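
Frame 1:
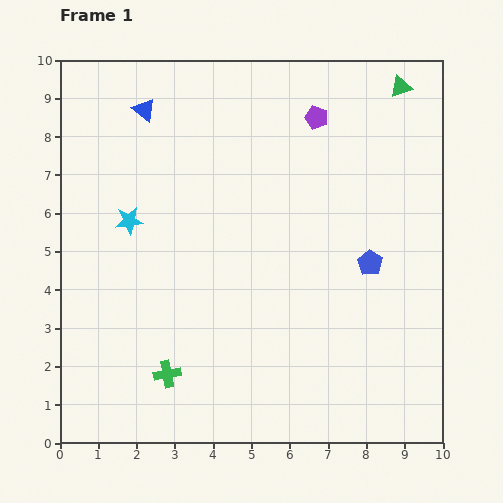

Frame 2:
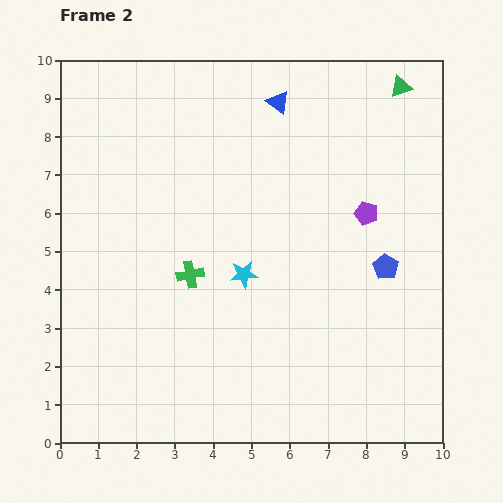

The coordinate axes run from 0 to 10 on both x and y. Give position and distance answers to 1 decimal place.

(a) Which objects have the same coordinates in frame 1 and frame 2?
the green triangle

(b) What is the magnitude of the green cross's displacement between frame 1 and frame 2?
2.7

The green cross moved from (2.8, 1.8) to (3.4, 4.4), a distance of √(0.6² + 2.6²) ≈ 2.7.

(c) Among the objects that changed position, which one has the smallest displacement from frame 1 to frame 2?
the blue pentagon

(moved 0.4)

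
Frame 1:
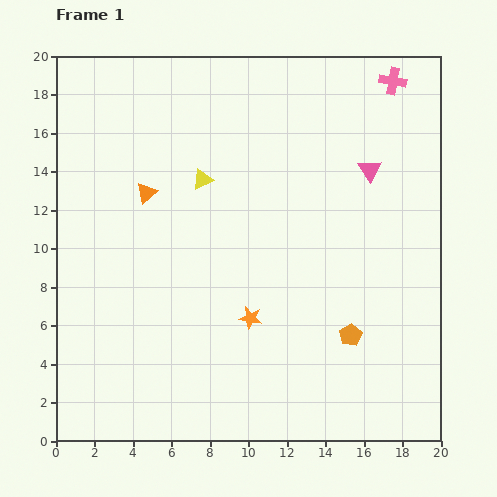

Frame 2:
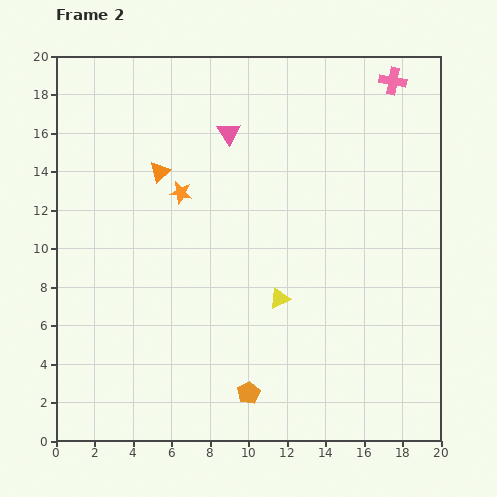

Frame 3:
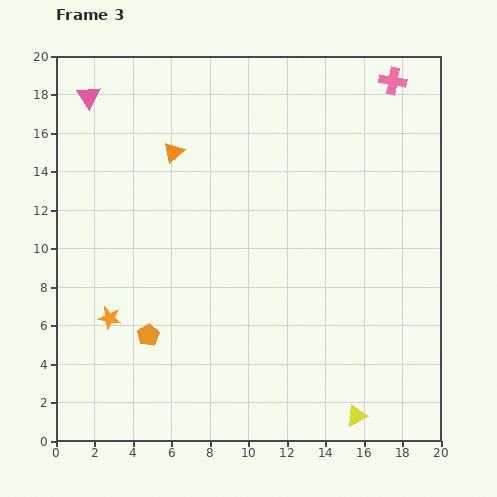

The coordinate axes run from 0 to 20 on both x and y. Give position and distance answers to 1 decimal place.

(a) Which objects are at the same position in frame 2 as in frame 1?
the pink cross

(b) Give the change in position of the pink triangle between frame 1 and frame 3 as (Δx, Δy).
(-14.6, 3.8)

The pink triangle was at (16.3, 14.1) in frame 1 and (1.7, 17.9) in frame 3.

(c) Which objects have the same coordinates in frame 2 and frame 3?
the pink cross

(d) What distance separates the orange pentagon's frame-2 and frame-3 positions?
6.0

The orange pentagon moved from (10.0, 2.5) to (4.8, 5.5), a distance of √(5.2² + 3.0²) ≈ 6.0.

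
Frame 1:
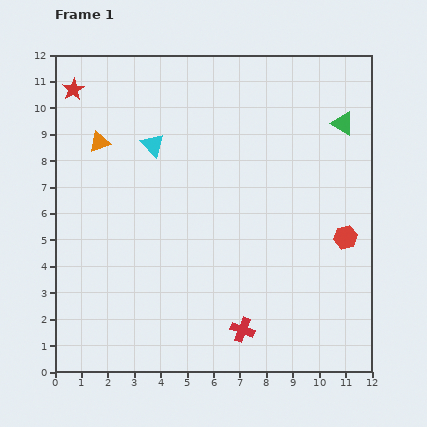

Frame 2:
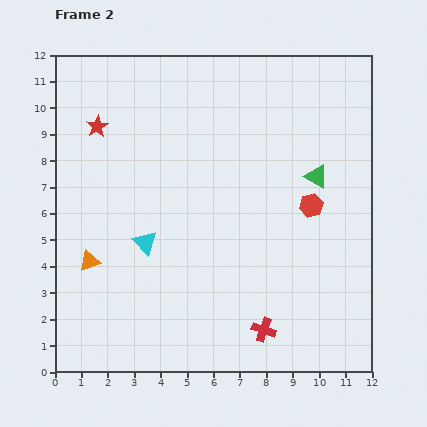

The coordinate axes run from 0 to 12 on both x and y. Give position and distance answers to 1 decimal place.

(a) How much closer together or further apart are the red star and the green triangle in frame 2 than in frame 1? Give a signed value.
-1.8

Distance in frame 1: 10.3. Distance in frame 2: 8.5.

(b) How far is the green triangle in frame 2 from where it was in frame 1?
2.2

The green triangle moved from (10.9, 9.4) to (9.9, 7.4), a distance of √(1.0² + 2.0²) ≈ 2.2.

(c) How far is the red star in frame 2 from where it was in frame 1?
1.7

The red star moved from (0.7, 10.7) to (1.6, 9.3), a distance of √(0.9² + 1.4²) ≈ 1.7.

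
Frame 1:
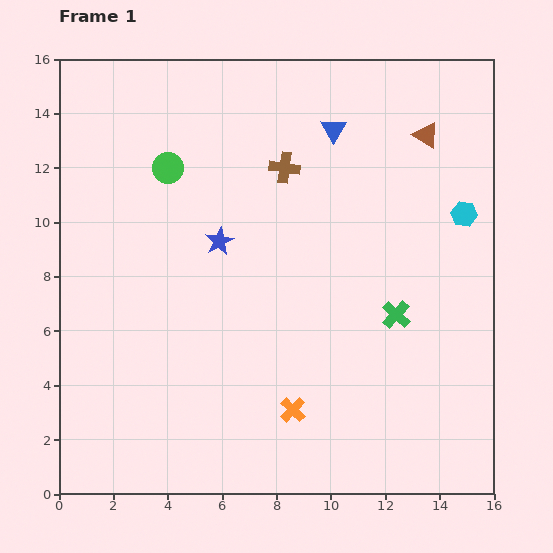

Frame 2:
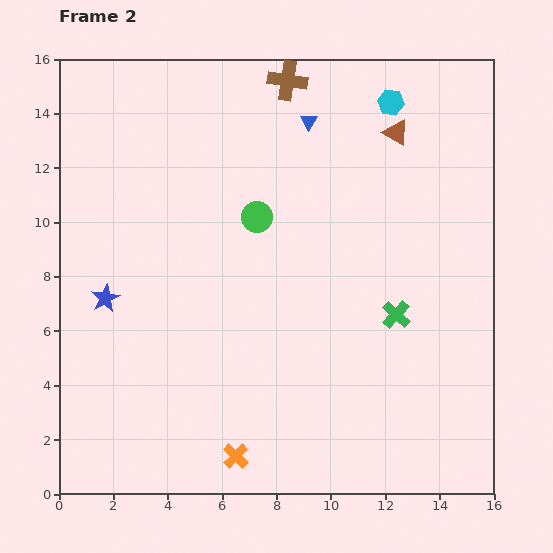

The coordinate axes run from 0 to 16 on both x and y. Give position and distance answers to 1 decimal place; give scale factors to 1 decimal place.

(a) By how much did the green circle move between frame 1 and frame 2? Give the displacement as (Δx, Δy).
(3.3, -1.8)

The green circle was at (4.0, 12.0) in frame 1 and (7.3, 10.2) in frame 2.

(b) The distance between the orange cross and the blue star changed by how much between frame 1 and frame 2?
+0.7

Distance in frame 1: 6.8. Distance in frame 2: 7.5.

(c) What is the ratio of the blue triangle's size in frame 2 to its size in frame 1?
0.6×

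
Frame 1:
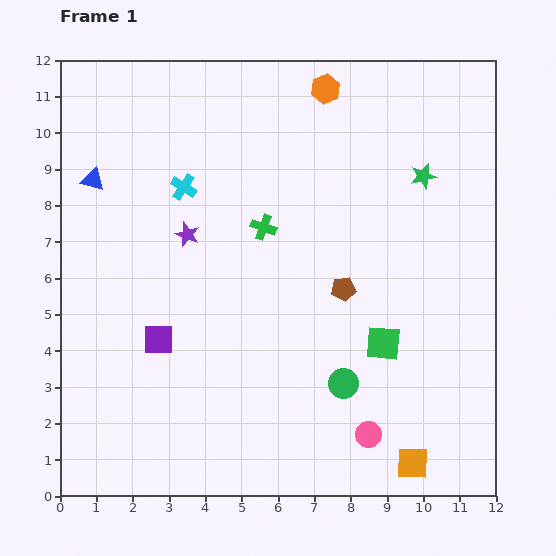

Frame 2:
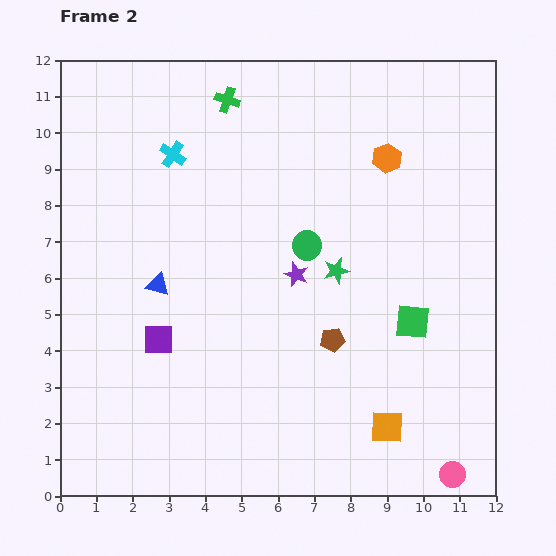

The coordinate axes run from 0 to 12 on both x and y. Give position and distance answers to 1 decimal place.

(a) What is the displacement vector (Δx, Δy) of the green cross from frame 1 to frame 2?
(-1.0, 3.5)

The green cross was at (5.6, 7.4) in frame 1 and (4.6, 10.9) in frame 2.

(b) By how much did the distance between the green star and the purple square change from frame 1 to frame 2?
-3.3

Distance in frame 1: 8.6. Distance in frame 2: 5.3.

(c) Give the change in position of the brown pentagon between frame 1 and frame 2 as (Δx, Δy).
(-0.3, -1.4)

The brown pentagon was at (7.8, 5.7) in frame 1 and (7.5, 4.3) in frame 2.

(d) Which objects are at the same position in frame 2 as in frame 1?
the purple square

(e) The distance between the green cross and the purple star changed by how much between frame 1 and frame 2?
+3.1

Distance in frame 1: 2.1. Distance in frame 2: 5.2.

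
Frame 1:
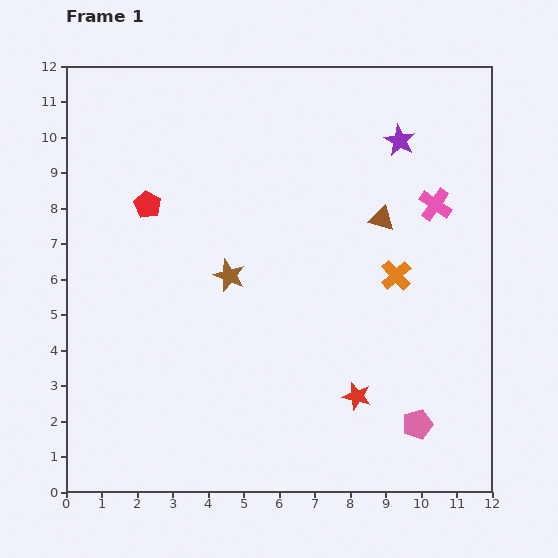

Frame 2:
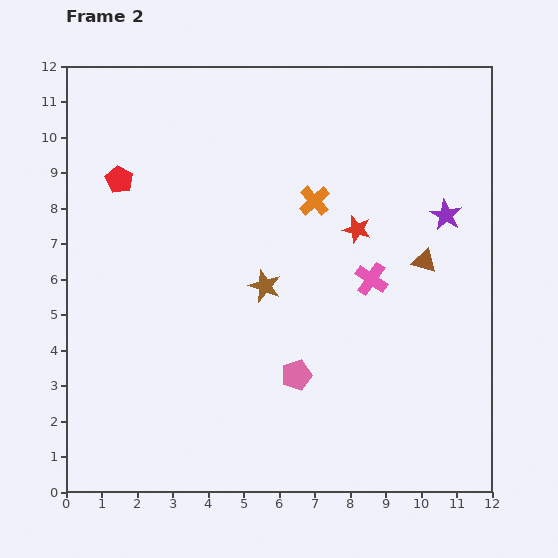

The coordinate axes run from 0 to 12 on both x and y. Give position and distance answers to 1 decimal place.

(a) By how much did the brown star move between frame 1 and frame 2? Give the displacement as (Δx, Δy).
(1.0, -0.3)

The brown star was at (4.6, 6.1) in frame 1 and (5.6, 5.8) in frame 2.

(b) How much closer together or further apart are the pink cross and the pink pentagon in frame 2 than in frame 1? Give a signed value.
-2.8

Distance in frame 1: 6.2. Distance in frame 2: 3.4.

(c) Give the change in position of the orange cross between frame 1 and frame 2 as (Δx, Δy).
(-2.3, 2.1)

The orange cross was at (9.3, 6.1) in frame 1 and (7.0, 8.2) in frame 2.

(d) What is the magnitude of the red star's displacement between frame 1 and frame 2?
4.7

The red star moved from (8.2, 2.7) to (8.2, 7.4), a distance of √(0.0² + 4.7²) ≈ 4.7.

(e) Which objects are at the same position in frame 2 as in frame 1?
none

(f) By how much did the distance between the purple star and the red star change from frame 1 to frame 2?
-4.8

Distance in frame 1: 7.3. Distance in frame 2: 2.5.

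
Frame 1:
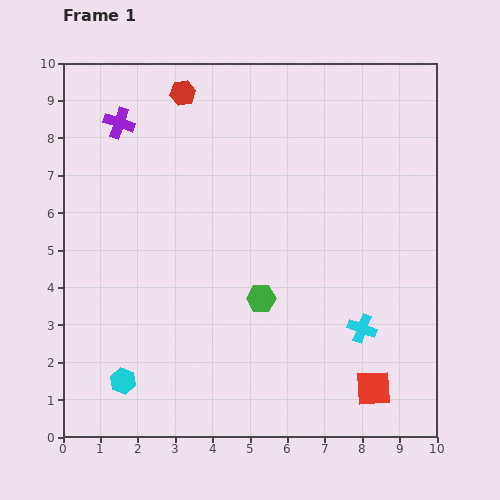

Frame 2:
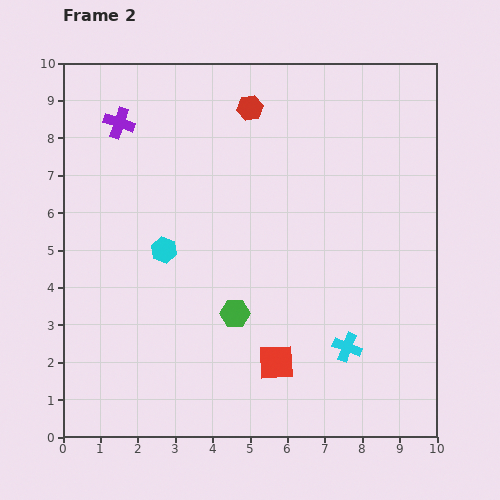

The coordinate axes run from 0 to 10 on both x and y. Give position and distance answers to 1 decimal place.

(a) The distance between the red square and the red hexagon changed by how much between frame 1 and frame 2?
-2.6

Distance in frame 1: 9.4. Distance in frame 2: 6.8.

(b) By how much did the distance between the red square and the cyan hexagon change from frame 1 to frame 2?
-2.5

Distance in frame 1: 6.7. Distance in frame 2: 4.2.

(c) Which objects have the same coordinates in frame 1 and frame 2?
the purple cross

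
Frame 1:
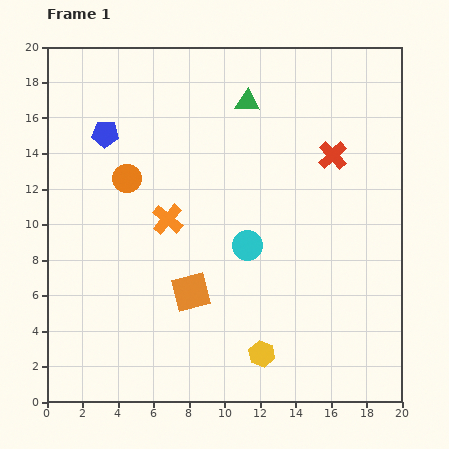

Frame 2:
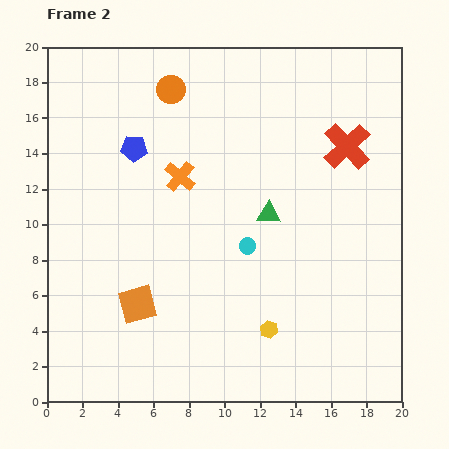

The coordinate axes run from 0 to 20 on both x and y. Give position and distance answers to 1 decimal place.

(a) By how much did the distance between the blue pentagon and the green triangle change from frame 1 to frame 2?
+0.3

Distance in frame 1: 8.2. Distance in frame 2: 8.5.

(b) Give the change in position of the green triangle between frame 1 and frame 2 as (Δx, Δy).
(1.2, -6.3)

The green triangle was at (11.3, 16.9) in frame 1 and (12.5, 10.6) in frame 2.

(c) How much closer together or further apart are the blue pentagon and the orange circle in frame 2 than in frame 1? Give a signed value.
+1.1

Distance in frame 1: 2.8. Distance in frame 2: 3.9.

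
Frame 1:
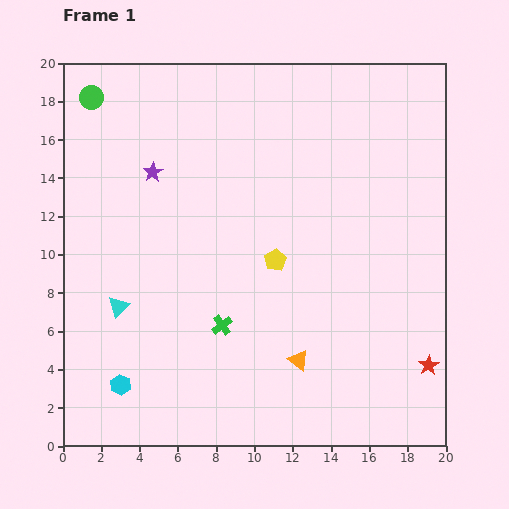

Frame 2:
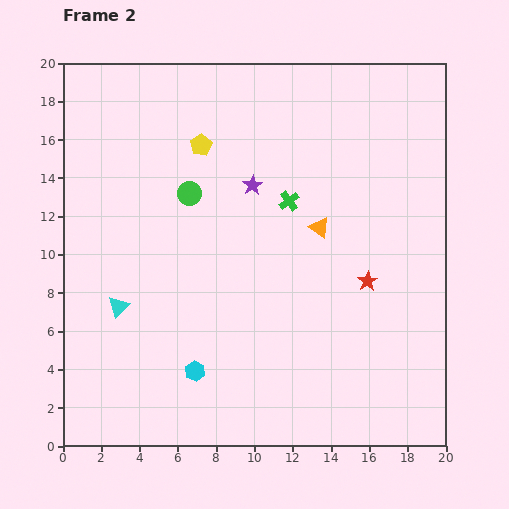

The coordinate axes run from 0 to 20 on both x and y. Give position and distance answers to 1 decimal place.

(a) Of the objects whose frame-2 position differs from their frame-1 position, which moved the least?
the cyan hexagon

(moved 4.0)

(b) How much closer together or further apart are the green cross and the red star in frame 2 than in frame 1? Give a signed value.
-5.1

Distance in frame 1: 11.0. Distance in frame 2: 5.9.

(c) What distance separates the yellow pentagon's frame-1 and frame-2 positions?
7.2

The yellow pentagon moved from (11.1, 9.7) to (7.2, 15.7), a distance of √(3.9² + 6.0²) ≈ 7.2.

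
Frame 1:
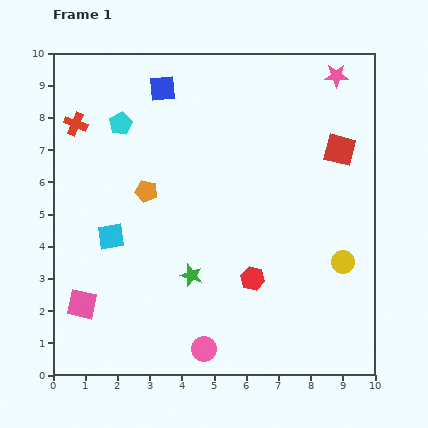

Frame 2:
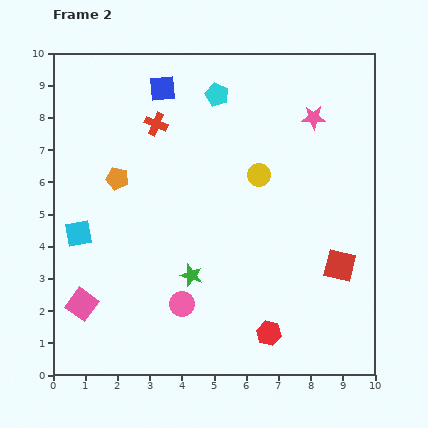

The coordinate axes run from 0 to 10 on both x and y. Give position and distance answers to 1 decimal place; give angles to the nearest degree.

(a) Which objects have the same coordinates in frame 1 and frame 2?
the pink square, the blue square, the green star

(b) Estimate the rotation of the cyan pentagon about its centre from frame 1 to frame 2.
21° counter-clockwise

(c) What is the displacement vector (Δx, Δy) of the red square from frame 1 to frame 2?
(0.0, -3.6)

The red square was at (8.9, 7.0) in frame 1 and (8.9, 3.4) in frame 2.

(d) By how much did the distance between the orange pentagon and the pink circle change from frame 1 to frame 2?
-0.8

Distance in frame 1: 5.2. Distance in frame 2: 4.4.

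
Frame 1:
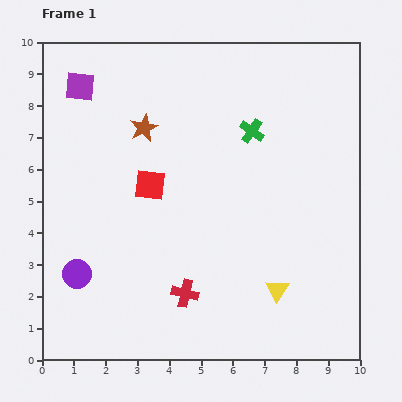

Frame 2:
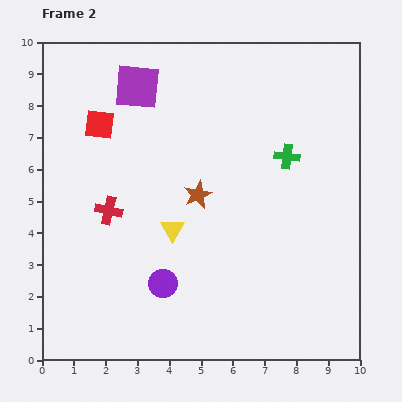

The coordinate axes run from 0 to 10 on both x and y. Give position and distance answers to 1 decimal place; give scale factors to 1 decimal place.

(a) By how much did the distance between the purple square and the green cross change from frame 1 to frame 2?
-0.4

Distance in frame 1: 5.6. Distance in frame 2: 5.2.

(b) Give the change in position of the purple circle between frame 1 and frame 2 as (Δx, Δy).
(2.7, -0.3)

The purple circle was at (1.1, 2.7) in frame 1 and (3.8, 2.4) in frame 2.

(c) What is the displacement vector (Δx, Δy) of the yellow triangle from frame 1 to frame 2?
(-3.3, 1.9)

The yellow triangle was at (7.4, 2.2) in frame 1 and (4.1, 4.1) in frame 2.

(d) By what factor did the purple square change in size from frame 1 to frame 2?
1.5×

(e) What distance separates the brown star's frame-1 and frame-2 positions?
2.7

The brown star moved from (3.2, 7.3) to (4.9, 5.2), a distance of √(1.7² + 2.1²) ≈ 2.7.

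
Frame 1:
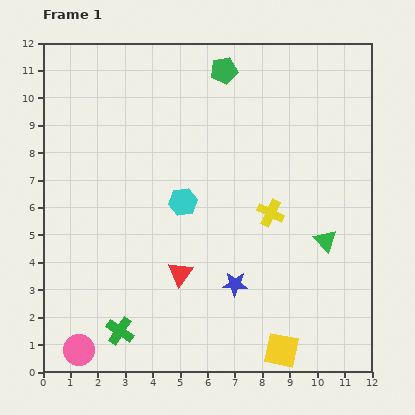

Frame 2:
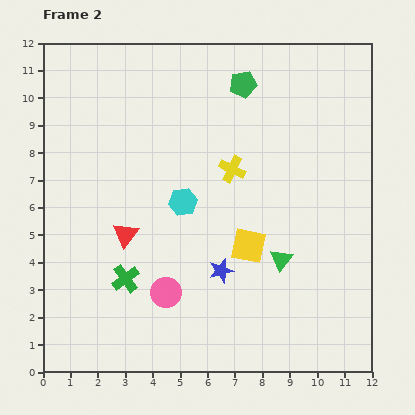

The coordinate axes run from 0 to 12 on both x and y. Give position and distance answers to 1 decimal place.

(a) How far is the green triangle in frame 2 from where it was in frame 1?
1.7

The green triangle moved from (10.3, 4.8) to (8.7, 4.1), a distance of √(1.6² + 0.7²) ≈ 1.7.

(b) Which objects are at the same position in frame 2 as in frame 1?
the cyan hexagon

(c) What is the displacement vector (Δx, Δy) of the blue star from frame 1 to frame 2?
(-0.5, 0.5)

The blue star was at (7.0, 3.2) in frame 1 and (6.5, 3.7) in frame 2.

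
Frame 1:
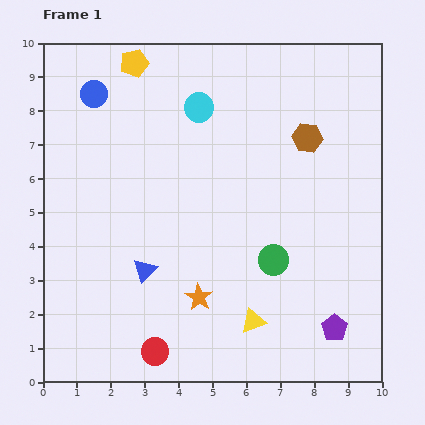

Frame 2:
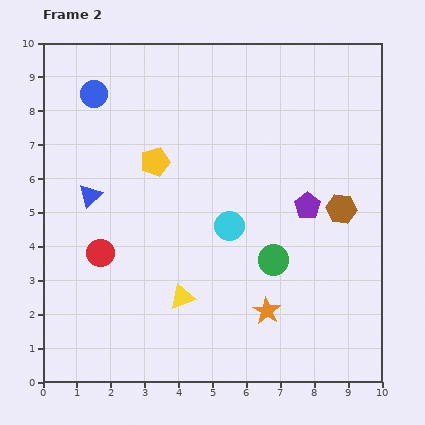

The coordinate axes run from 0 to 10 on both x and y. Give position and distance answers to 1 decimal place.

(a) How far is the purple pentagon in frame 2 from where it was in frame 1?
3.7

The purple pentagon moved from (8.6, 1.6) to (7.8, 5.2), a distance of √(0.8² + 3.6²) ≈ 3.7.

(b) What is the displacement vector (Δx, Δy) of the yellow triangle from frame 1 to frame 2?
(-2.1, 0.7)

The yellow triangle was at (6.2, 1.8) in frame 1 and (4.1, 2.5) in frame 2.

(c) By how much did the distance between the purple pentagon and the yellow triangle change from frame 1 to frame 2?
+2.2

Distance in frame 1: 2.4. Distance in frame 2: 4.6.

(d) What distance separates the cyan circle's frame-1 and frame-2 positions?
3.6

The cyan circle moved from (4.6, 8.1) to (5.5, 4.6), a distance of √(0.9² + 3.5²) ≈ 3.6.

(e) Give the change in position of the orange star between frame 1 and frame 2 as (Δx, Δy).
(2.0, -0.4)

The orange star was at (4.6, 2.5) in frame 1 and (6.6, 2.1) in frame 2.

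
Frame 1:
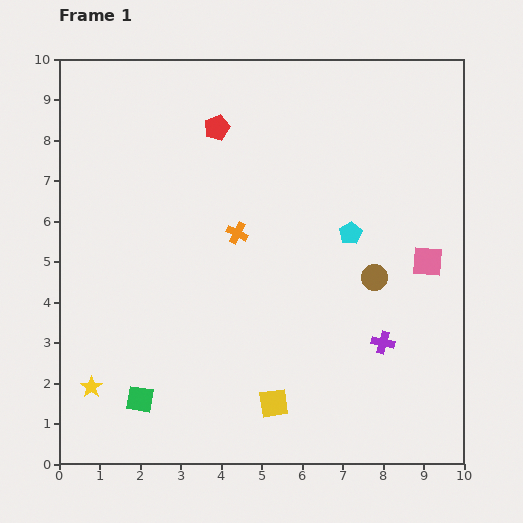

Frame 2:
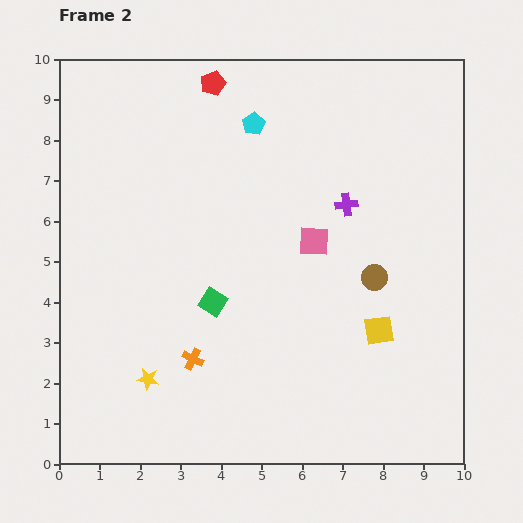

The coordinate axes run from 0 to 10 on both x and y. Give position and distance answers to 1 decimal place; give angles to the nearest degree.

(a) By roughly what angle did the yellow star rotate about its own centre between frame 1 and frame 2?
25° counter-clockwise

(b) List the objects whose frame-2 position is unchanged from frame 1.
the brown circle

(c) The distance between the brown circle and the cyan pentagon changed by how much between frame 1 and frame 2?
+3.5

Distance in frame 1: 1.3. Distance in frame 2: 4.8.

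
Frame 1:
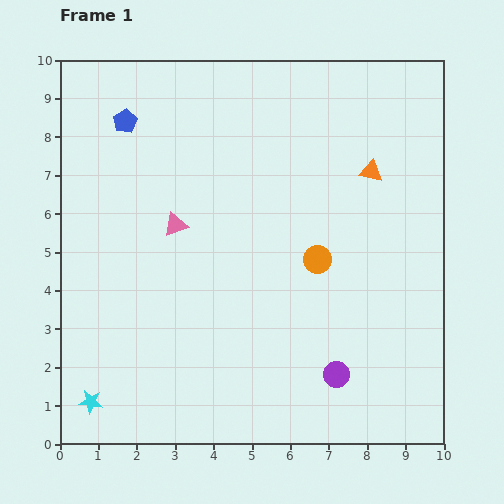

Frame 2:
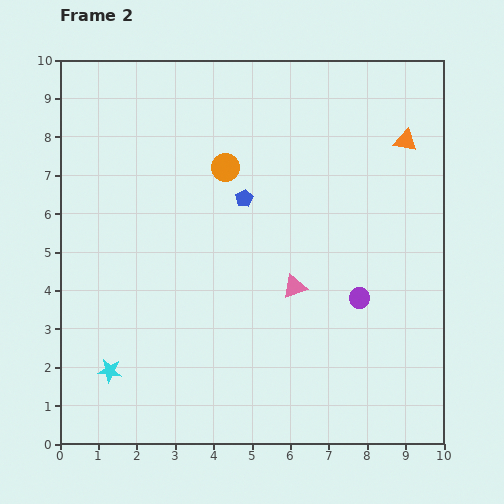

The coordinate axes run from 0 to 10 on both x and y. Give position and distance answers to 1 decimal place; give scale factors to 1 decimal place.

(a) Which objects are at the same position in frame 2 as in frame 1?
none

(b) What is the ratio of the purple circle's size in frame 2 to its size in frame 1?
0.8×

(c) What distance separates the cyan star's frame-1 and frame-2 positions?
0.9

The cyan star moved from (0.8, 1.1) to (1.3, 1.9), a distance of √(0.5² + 0.8²) ≈ 0.9.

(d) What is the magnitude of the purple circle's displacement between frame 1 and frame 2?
2.1

The purple circle moved from (7.2, 1.8) to (7.8, 3.8), a distance of √(0.6² + 2.0²) ≈ 2.1.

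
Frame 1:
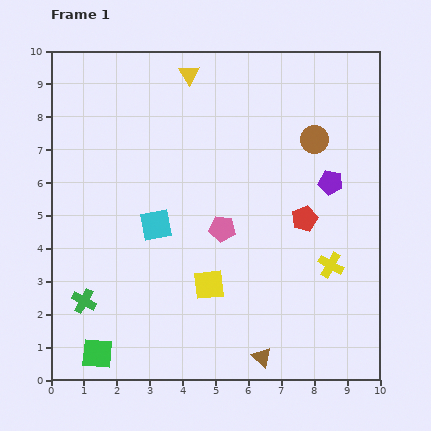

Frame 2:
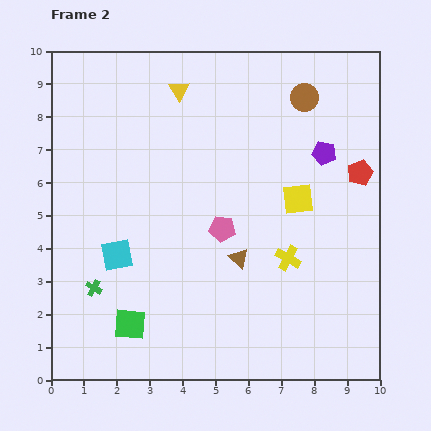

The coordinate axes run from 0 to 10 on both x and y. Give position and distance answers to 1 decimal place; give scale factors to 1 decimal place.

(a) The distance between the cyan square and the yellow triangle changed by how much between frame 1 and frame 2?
+0.6

Distance in frame 1: 4.7. Distance in frame 2: 5.3.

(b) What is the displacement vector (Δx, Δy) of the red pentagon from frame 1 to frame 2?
(1.7, 1.4)

The red pentagon was at (7.7, 4.9) in frame 1 and (9.4, 6.3) in frame 2.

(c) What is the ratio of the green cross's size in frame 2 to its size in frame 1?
0.7×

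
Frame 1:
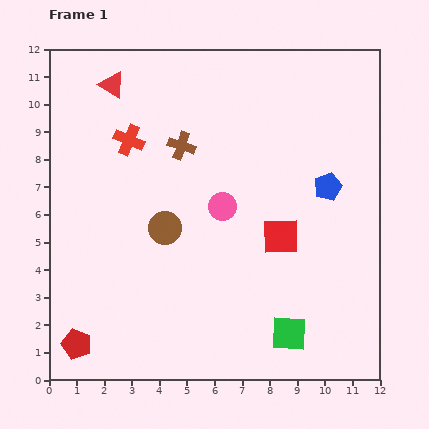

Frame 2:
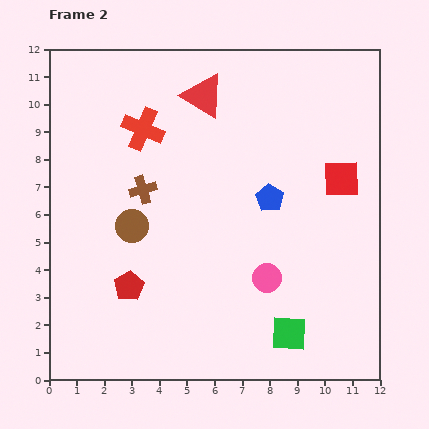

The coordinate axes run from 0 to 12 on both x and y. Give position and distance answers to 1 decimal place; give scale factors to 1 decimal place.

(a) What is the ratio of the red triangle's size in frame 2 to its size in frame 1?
1.6×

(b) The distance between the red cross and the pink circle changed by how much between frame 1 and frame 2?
+2.8

Distance in frame 1: 4.2. Distance in frame 2: 7.0.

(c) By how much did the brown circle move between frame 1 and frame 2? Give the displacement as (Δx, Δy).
(-1.2, 0.1)

The brown circle was at (4.2, 5.5) in frame 1 and (3.0, 5.6) in frame 2.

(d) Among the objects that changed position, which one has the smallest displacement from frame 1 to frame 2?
the red cross

(moved 0.6)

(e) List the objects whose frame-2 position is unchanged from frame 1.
the green square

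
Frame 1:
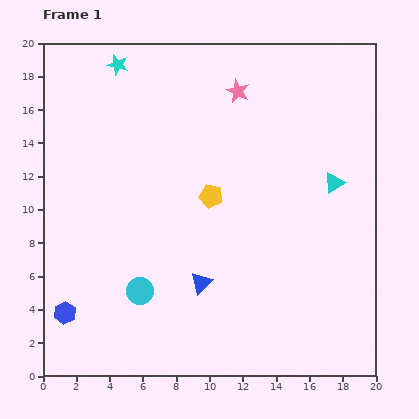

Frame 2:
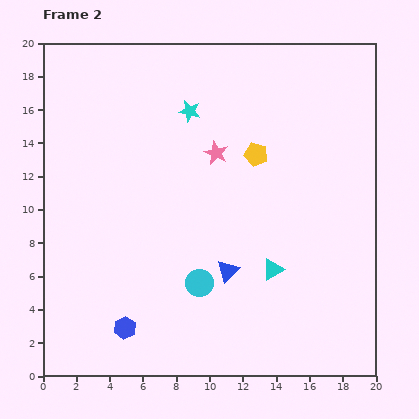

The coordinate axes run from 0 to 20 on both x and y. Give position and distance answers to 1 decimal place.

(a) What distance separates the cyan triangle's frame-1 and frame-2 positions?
6.4

The cyan triangle moved from (17.5, 11.6) to (13.8, 6.4), a distance of √(3.7² + 5.2²) ≈ 6.4.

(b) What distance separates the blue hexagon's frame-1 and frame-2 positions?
3.7

The blue hexagon moved from (1.3, 3.8) to (4.9, 2.9), a distance of √(3.6² + 0.9²) ≈ 3.7.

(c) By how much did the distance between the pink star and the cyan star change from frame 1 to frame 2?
-4.4

Distance in frame 1: 7.4. Distance in frame 2: 3.0.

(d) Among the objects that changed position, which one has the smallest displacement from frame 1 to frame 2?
the blue triangle

(moved 1.7)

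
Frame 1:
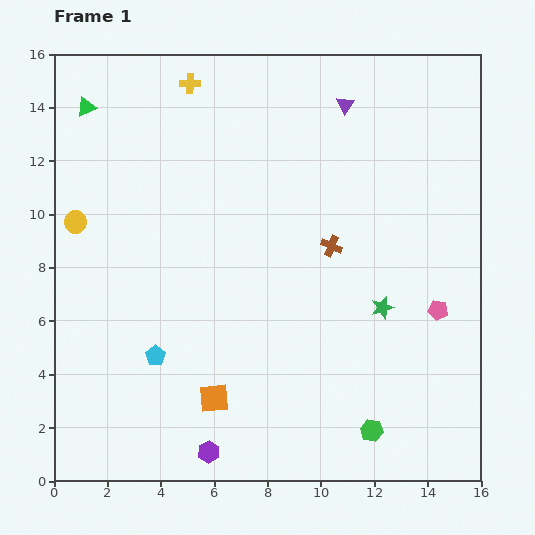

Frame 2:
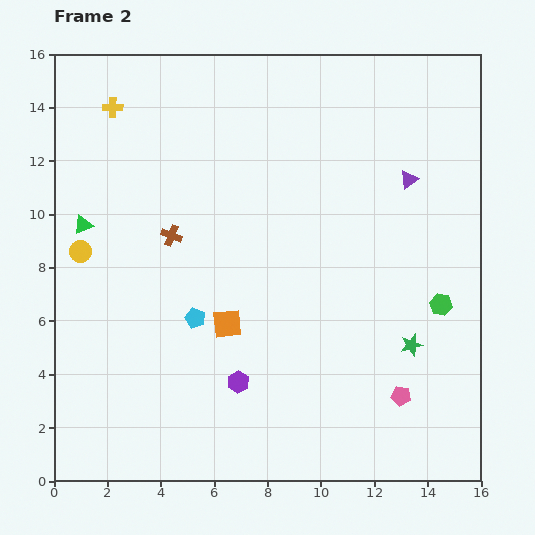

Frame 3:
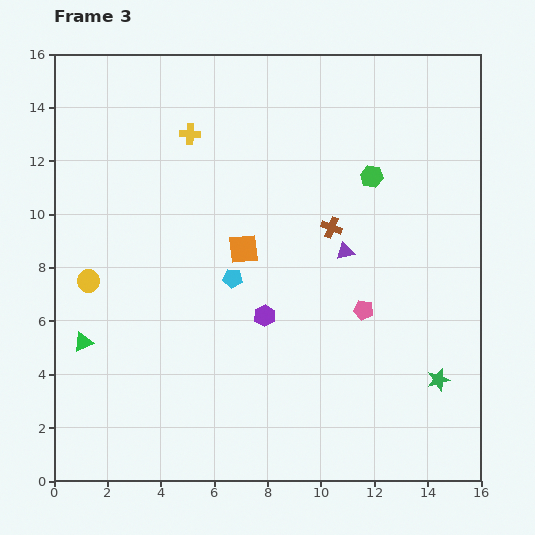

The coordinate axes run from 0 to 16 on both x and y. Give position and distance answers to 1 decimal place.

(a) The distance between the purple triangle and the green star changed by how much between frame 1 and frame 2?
-1.5

Distance in frame 1: 7.7. Distance in frame 2: 6.2.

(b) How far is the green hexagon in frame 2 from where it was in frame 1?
5.4

The green hexagon moved from (11.9, 1.9) to (14.5, 6.6), a distance of √(2.6² + 4.7²) ≈ 5.4.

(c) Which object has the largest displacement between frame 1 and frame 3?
the green hexagon

(moved 9.5; next 8.8)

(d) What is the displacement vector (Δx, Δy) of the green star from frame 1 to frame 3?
(2.1, -2.7)

The green star was at (12.3, 6.5) in frame 1 and (14.4, 3.8) in frame 3.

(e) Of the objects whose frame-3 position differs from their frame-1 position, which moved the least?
the brown cross

(moved 0.7)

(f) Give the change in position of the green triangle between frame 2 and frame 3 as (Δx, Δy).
(0.0, -4.4)

The green triangle was at (1.1, 9.6) in frame 2 and (1.1, 5.2) in frame 3.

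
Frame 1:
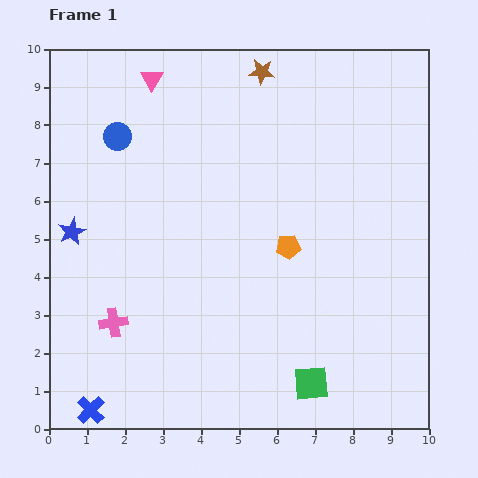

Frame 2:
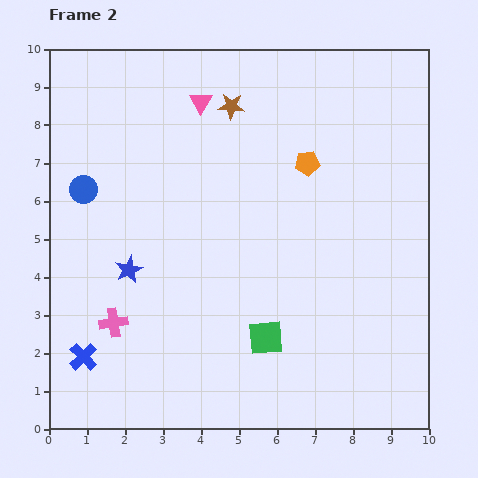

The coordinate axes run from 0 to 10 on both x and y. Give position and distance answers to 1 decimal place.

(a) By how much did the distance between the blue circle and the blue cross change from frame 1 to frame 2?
-2.8

Distance in frame 1: 7.2. Distance in frame 2: 4.4.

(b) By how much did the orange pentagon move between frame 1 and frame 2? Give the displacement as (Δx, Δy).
(0.5, 2.2)

The orange pentagon was at (6.3, 4.8) in frame 1 and (6.8, 7.0) in frame 2.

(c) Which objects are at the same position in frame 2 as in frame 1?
the pink cross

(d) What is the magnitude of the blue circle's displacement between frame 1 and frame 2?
1.7

The blue circle moved from (1.8, 7.7) to (0.9, 6.3), a distance of √(0.9² + 1.4²) ≈ 1.7.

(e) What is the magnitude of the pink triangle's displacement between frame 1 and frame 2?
1.4

The pink triangle moved from (2.7, 9.2) to (4.0, 8.6), a distance of √(1.3² + 0.6²) ≈ 1.4.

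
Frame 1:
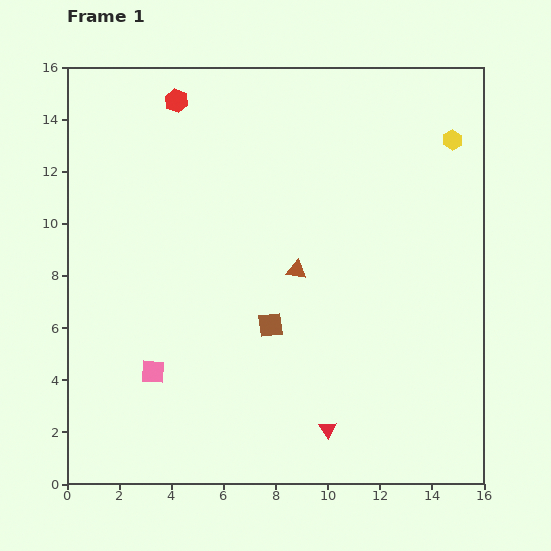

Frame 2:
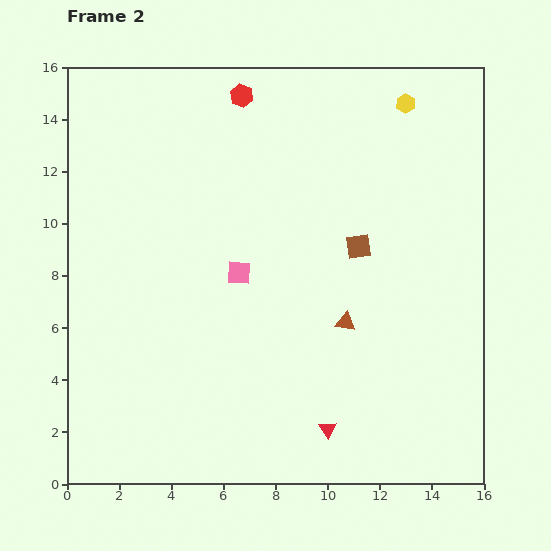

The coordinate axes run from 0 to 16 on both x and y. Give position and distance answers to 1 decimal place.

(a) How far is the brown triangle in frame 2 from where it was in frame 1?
2.8

The brown triangle moved from (8.8, 8.2) to (10.7, 6.2), a distance of √(1.9² + 2.0²) ≈ 2.8.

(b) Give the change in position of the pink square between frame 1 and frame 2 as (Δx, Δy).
(3.3, 3.8)

The pink square was at (3.3, 4.3) in frame 1 and (6.6, 8.1) in frame 2.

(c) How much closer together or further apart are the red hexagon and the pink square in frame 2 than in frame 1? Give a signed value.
-3.6

Distance in frame 1: 10.4. Distance in frame 2: 6.8.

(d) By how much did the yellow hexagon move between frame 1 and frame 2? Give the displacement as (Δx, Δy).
(-1.8, 1.4)

The yellow hexagon was at (14.8, 13.2) in frame 1 and (13.0, 14.6) in frame 2.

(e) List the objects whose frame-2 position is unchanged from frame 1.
the red triangle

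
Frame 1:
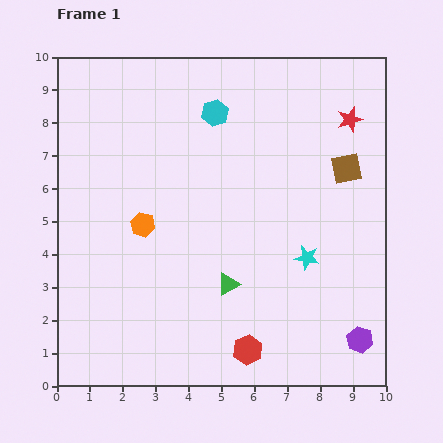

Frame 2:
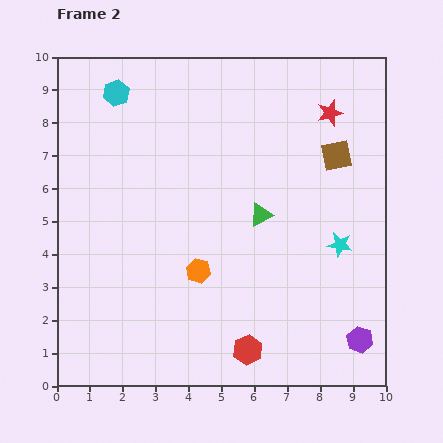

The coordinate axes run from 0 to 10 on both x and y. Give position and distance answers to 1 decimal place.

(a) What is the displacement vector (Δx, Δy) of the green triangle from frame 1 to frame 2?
(1.0, 2.1)

The green triangle was at (5.2, 3.1) in frame 1 and (6.2, 5.2) in frame 2.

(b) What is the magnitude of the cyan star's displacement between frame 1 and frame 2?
1.1

The cyan star moved from (7.6, 3.9) to (8.6, 4.3), a distance of √(1.0² + 0.4²) ≈ 1.1.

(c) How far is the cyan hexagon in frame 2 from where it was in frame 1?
3.1

The cyan hexagon moved from (4.8, 8.3) to (1.8, 8.9), a distance of √(3.0² + 0.6²) ≈ 3.1.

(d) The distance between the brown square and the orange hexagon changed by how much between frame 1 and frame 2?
-0.9

Distance in frame 1: 6.4. Distance in frame 2: 5.5.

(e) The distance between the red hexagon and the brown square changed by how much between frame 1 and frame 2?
+0.2

Distance in frame 1: 6.3. Distance in frame 2: 6.5.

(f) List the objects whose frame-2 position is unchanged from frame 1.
the purple hexagon, the red hexagon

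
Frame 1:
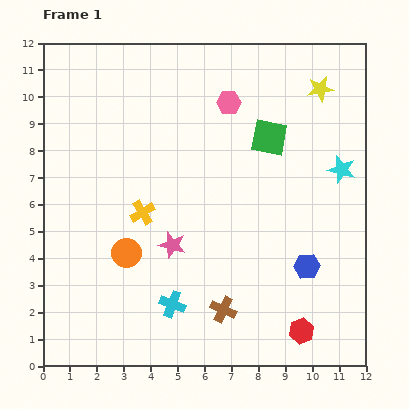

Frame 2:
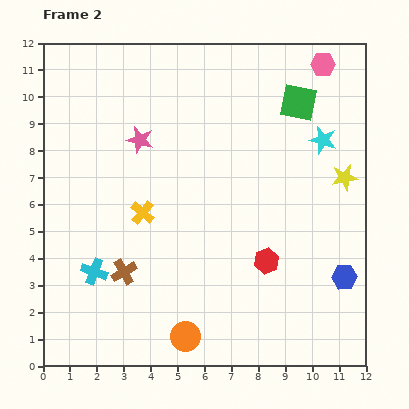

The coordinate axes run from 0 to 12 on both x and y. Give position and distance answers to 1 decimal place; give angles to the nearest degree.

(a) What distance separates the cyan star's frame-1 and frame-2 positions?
1.3

The cyan star moved from (11.1, 7.3) to (10.4, 8.4), a distance of √(0.7² + 1.1²) ≈ 1.3.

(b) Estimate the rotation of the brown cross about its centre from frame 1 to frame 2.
34° clockwise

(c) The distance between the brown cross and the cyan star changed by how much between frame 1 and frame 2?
+2.1

Distance in frame 1: 6.8. Distance in frame 2: 8.9.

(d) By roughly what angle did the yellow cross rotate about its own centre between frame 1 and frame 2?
19° counter-clockwise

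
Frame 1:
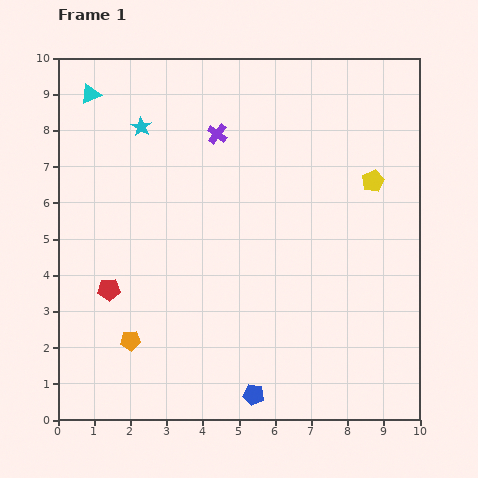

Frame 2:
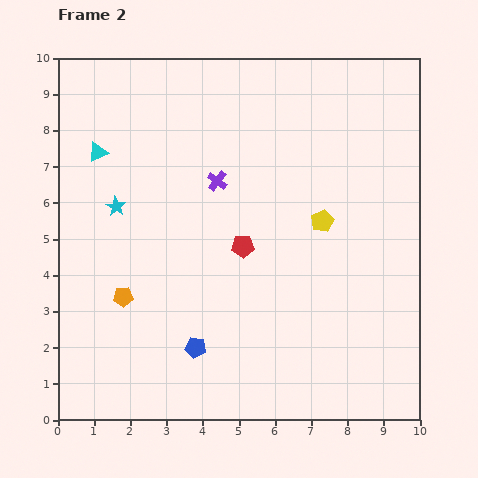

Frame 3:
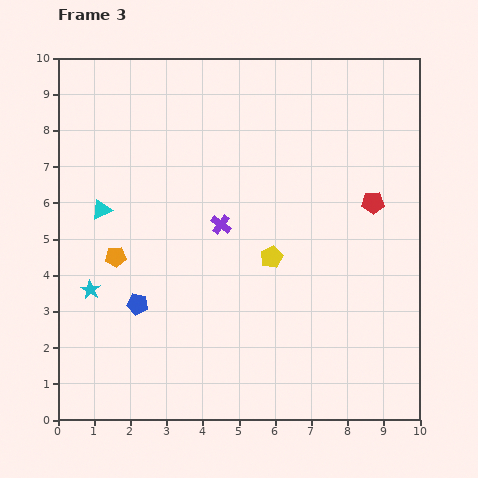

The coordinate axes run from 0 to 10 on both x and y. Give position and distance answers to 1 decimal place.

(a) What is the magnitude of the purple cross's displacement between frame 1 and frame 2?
1.3

The purple cross moved from (4.4, 7.9) to (4.4, 6.6), a distance of √(0.0² + 1.3²) ≈ 1.3.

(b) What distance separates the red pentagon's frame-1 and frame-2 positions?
3.9

The red pentagon moved from (1.4, 3.6) to (5.1, 4.8), a distance of √(3.7² + 1.2²) ≈ 3.9.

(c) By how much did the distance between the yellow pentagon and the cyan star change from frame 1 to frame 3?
-1.5

Distance in frame 1: 6.6. Distance in frame 3: 5.1.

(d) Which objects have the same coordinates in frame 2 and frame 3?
none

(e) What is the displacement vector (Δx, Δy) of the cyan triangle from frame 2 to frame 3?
(0.1, -1.6)

The cyan triangle was at (1.1, 7.4) in frame 2 and (1.2, 5.8) in frame 3.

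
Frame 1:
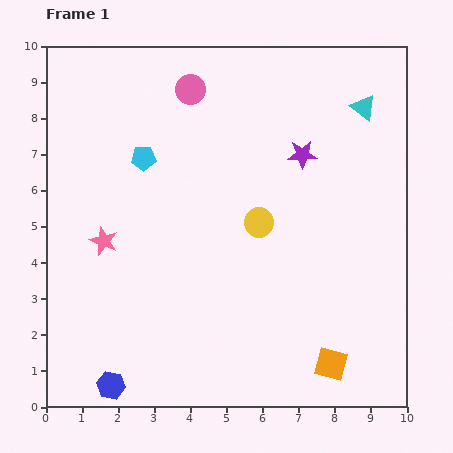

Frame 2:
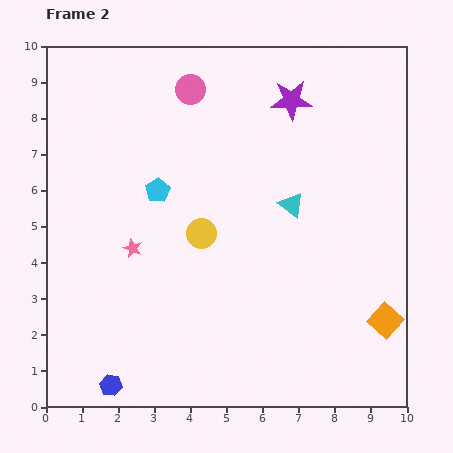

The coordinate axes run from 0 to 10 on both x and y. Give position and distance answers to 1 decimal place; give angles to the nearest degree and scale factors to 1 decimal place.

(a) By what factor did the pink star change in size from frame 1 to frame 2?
0.7×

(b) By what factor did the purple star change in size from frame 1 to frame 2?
1.4×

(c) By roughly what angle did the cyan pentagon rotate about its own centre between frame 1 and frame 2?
30° counter-clockwise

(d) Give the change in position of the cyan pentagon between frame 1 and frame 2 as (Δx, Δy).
(0.4, -0.9)

The cyan pentagon was at (2.7, 6.9) in frame 1 and (3.1, 6.0) in frame 2.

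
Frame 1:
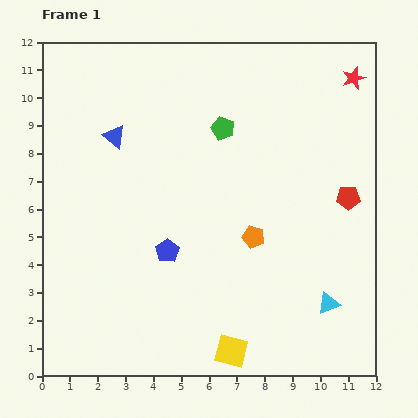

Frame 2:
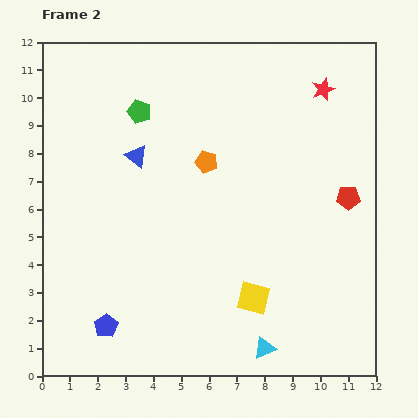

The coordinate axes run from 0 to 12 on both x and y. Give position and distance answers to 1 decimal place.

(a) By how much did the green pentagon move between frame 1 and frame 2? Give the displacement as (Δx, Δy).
(-3.0, 0.6)

The green pentagon was at (6.5, 8.9) in frame 1 and (3.5, 9.5) in frame 2.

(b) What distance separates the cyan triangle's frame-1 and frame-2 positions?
2.8

The cyan triangle moved from (10.3, 2.6) to (8.0, 1.0), a distance of √(2.3² + 1.6²) ≈ 2.8.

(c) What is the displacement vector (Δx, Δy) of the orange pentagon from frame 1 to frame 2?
(-1.7, 2.7)

The orange pentagon was at (7.6, 5.0) in frame 1 and (5.9, 7.7) in frame 2.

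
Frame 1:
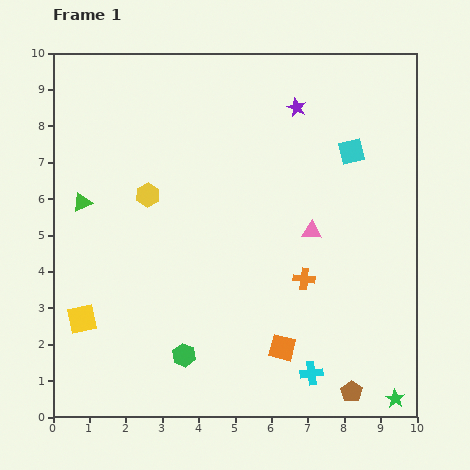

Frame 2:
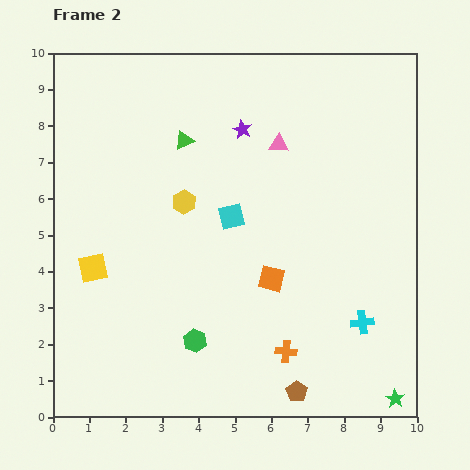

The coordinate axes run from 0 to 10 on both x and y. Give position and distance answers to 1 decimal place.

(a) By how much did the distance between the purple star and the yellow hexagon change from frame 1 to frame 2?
-2.2

Distance in frame 1: 4.8. Distance in frame 2: 2.6.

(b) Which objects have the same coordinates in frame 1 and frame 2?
the green star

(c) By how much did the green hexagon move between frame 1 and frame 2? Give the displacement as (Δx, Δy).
(0.3, 0.4)

The green hexagon was at (3.6, 1.7) in frame 1 and (3.9, 2.1) in frame 2.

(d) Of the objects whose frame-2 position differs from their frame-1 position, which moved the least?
the green hexagon

(moved 0.5)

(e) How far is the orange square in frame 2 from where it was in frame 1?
1.9

The orange square moved from (6.3, 1.9) to (6.0, 3.8), a distance of √(0.3² + 1.9²) ≈ 1.9.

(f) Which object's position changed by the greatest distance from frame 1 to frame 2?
the cyan square

(moved 3.8; next 3.3)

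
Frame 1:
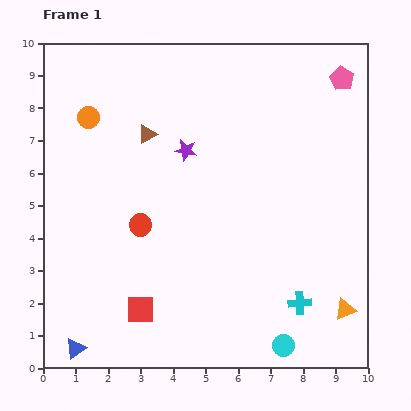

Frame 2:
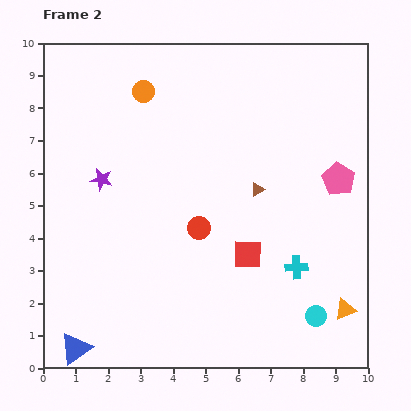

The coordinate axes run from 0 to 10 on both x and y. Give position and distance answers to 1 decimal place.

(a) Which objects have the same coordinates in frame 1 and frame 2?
the blue triangle, the orange triangle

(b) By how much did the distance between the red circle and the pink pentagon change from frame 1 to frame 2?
-3.1

Distance in frame 1: 7.7. Distance in frame 2: 4.6.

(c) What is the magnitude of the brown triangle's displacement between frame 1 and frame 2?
3.8

The brown triangle moved from (3.2, 7.2) to (6.6, 5.5), a distance of √(3.4² + 1.7²) ≈ 3.8.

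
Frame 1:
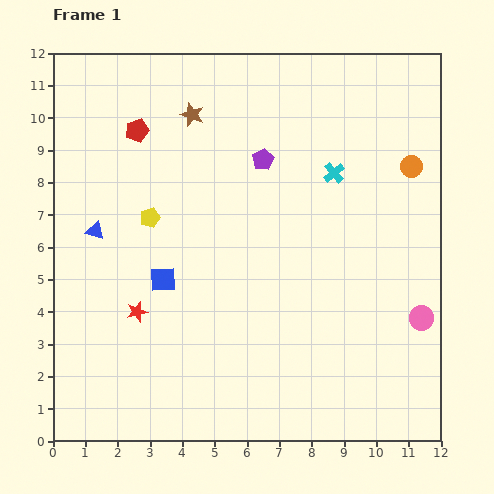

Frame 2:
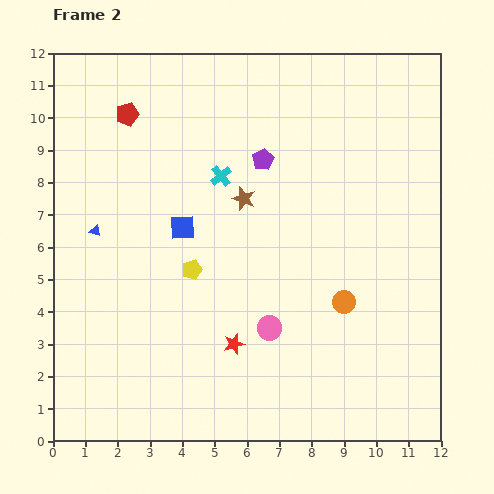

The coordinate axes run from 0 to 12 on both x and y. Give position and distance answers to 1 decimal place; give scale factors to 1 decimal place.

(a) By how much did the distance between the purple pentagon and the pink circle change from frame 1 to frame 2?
-1.7

Distance in frame 1: 6.9. Distance in frame 2: 5.2.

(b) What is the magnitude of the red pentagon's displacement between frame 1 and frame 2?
0.6

The red pentagon moved from (2.6, 9.6) to (2.3, 10.1), a distance of √(0.3² + 0.5²) ≈ 0.6.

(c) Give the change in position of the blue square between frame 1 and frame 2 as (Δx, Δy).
(0.6, 1.6)

The blue square was at (3.4, 5.0) in frame 1 and (4.0, 6.6) in frame 2.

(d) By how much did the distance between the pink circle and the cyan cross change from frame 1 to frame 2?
-0.3

Distance in frame 1: 5.2. Distance in frame 2: 4.9.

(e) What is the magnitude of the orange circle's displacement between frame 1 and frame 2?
4.7

The orange circle moved from (11.1, 8.5) to (9.0, 4.3), a distance of √(2.1² + 4.2²) ≈ 4.7.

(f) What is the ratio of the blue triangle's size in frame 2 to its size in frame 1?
0.6×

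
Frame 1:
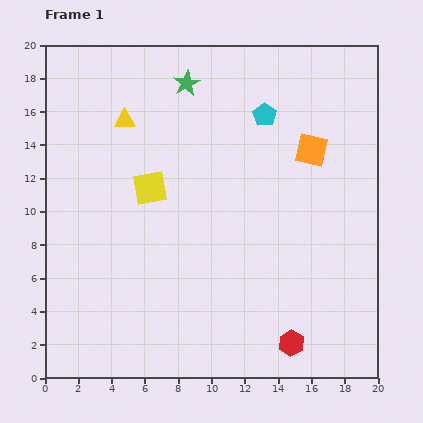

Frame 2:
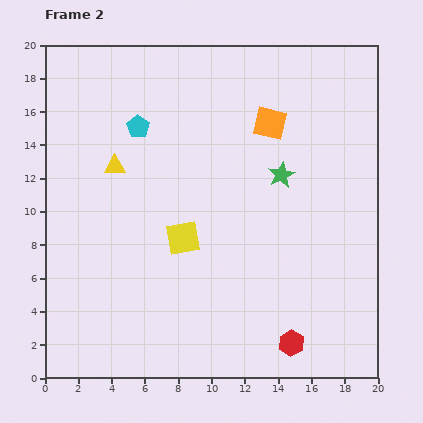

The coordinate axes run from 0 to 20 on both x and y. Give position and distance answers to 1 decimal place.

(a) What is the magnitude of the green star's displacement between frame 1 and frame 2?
7.9

The green star moved from (8.5, 17.7) to (14.2, 12.2), a distance of √(5.7² + 5.5²) ≈ 7.9.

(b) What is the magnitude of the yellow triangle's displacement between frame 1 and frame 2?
2.9

The yellow triangle moved from (4.8, 15.5) to (4.2, 12.7), a distance of √(0.6² + 2.8²) ≈ 2.9.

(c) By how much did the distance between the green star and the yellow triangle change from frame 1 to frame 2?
+5.7

Distance in frame 1: 4.3. Distance in frame 2: 10.0.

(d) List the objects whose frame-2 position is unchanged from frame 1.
the red hexagon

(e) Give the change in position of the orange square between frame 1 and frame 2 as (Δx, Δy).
(-2.5, 1.6)

The orange square was at (16.0, 13.7) in frame 1 and (13.5, 15.3) in frame 2.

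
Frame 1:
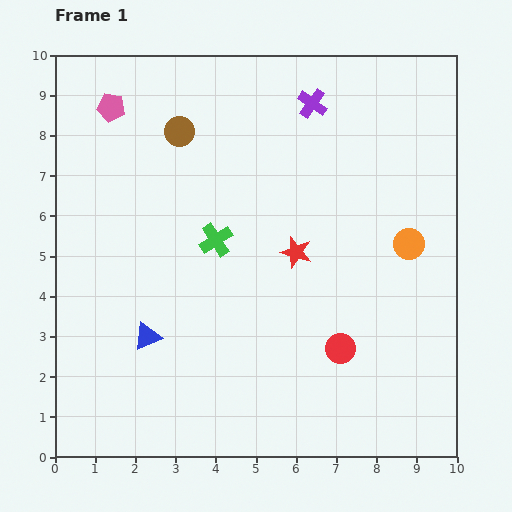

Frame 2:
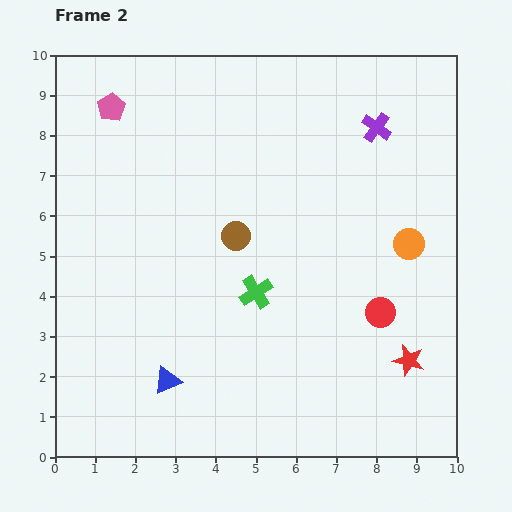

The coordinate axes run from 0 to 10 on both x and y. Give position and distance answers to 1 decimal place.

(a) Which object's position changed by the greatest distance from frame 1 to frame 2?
the red star

(moved 3.9; next 3.0)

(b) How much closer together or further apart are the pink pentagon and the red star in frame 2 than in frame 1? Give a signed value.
+3.9

Distance in frame 1: 5.8. Distance in frame 2: 9.7.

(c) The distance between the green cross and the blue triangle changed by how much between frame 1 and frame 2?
+0.2

Distance in frame 1: 2.9. Distance in frame 2: 3.1.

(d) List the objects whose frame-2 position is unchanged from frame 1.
the orange circle, the pink pentagon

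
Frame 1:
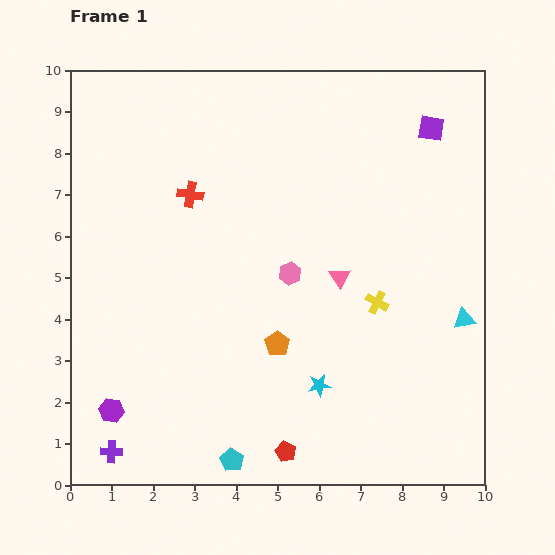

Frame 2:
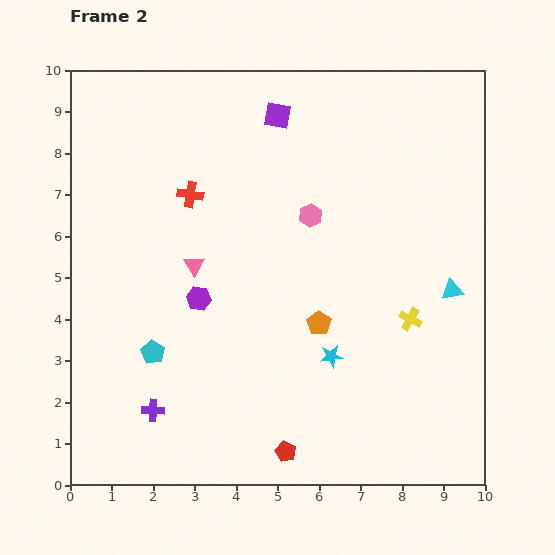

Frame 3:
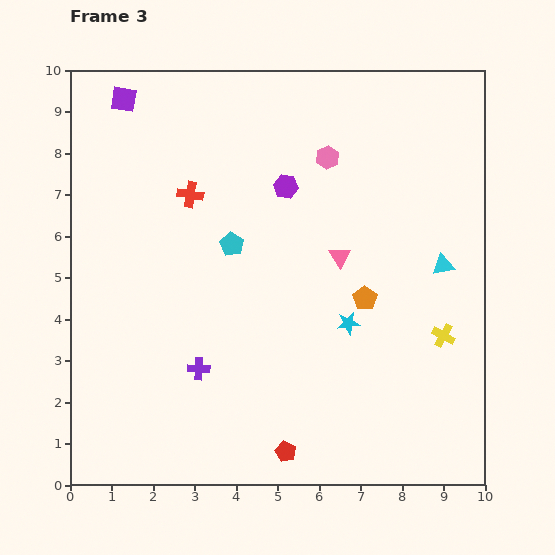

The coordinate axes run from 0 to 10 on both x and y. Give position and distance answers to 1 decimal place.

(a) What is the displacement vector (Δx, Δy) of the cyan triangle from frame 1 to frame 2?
(-0.3, 0.7)

The cyan triangle was at (9.5, 4.0) in frame 1 and (9.2, 4.7) in frame 2.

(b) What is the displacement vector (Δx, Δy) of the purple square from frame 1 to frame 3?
(-7.4, 0.7)

The purple square was at (8.7, 8.6) in frame 1 and (1.3, 9.3) in frame 3.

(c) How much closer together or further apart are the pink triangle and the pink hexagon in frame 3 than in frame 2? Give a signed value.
-0.6

Distance in frame 2: 3.0. Distance in frame 3: 2.4.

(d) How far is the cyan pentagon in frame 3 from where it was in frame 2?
3.2

The cyan pentagon moved from (2.0, 3.2) to (3.9, 5.8), a distance of √(1.9² + 2.6²) ≈ 3.2.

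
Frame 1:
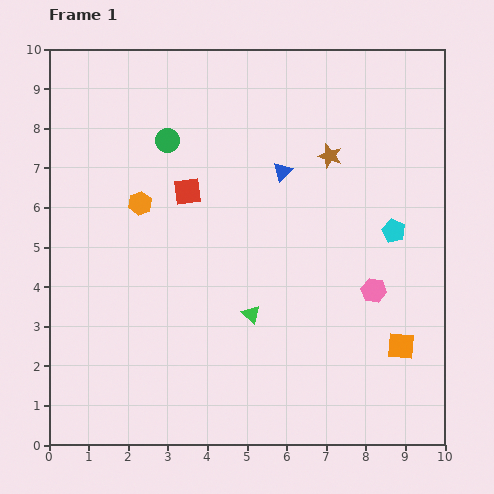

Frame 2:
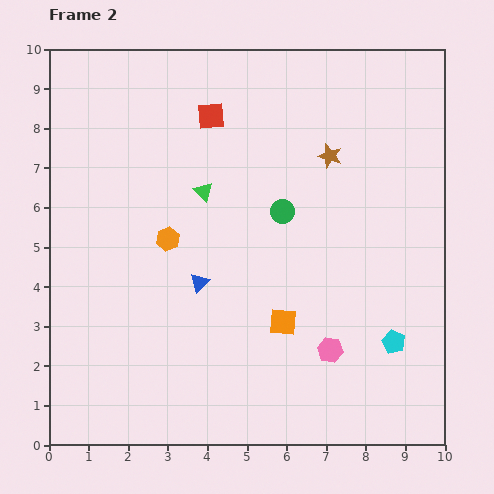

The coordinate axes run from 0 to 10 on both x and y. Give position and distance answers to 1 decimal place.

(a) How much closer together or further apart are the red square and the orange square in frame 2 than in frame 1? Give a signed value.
-1.2

Distance in frame 1: 6.7. Distance in frame 2: 5.5.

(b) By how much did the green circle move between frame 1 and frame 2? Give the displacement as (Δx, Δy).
(2.9, -1.8)

The green circle was at (3.0, 7.7) in frame 1 and (5.9, 5.9) in frame 2.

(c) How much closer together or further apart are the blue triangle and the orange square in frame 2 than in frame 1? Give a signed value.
-3.0

Distance in frame 1: 5.3. Distance in frame 2: 2.3.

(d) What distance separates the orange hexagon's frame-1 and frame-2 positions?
1.1

The orange hexagon moved from (2.3, 6.1) to (3.0, 5.2), a distance of √(0.7² + 0.9²) ≈ 1.1.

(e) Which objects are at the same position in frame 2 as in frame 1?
the brown star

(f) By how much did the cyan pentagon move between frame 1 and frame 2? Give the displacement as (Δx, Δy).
(0.0, -2.8)

The cyan pentagon was at (8.7, 5.4) in frame 1 and (8.7, 2.6) in frame 2.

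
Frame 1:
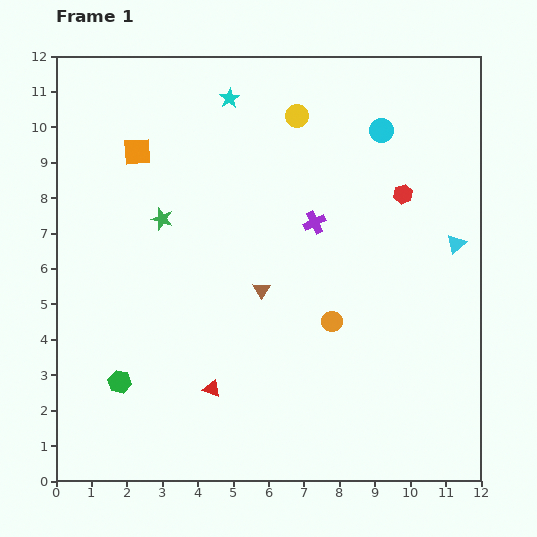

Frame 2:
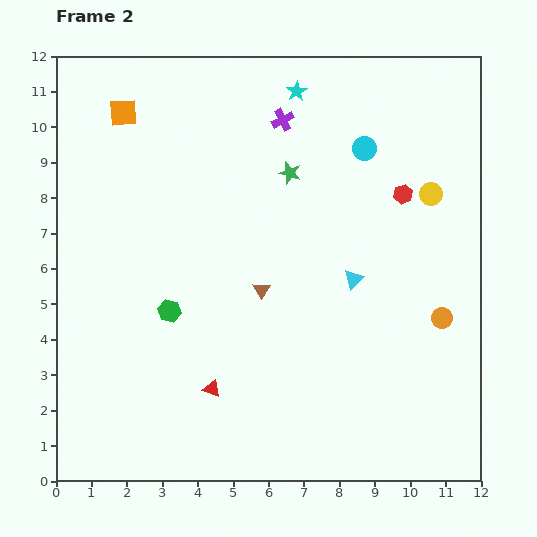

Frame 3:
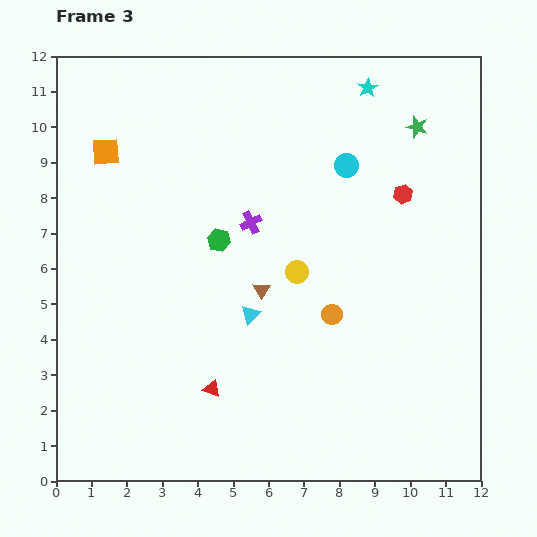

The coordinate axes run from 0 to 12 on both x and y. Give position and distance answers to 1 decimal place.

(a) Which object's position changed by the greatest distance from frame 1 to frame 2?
the yellow circle

(moved 4.4; next 3.8)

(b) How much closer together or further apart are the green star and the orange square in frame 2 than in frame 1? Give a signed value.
+3.0

Distance in frame 1: 2.0. Distance in frame 2: 5.0.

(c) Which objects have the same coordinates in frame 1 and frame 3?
the brown triangle, the red hexagon, the red triangle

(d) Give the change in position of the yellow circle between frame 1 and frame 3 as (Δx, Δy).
(0.0, -4.4)

The yellow circle was at (6.8, 10.3) in frame 1 and (6.8, 5.9) in frame 3.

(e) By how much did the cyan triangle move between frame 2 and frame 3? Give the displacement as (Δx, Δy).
(-2.9, -1.0)

The cyan triangle was at (8.4, 5.7) in frame 2 and (5.5, 4.7) in frame 3.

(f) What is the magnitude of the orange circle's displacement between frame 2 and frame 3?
3.1

The orange circle moved from (10.9, 4.6) to (7.8, 4.7), a distance of √(3.1² + 0.1²) ≈ 3.1.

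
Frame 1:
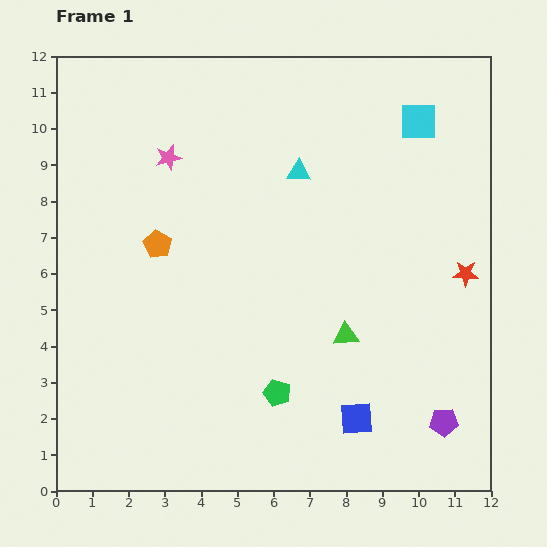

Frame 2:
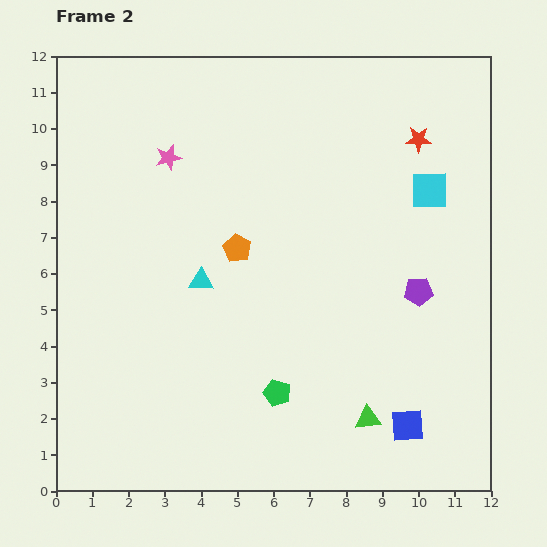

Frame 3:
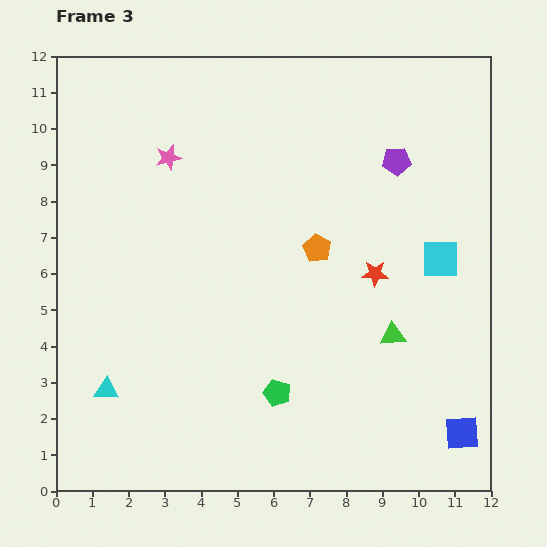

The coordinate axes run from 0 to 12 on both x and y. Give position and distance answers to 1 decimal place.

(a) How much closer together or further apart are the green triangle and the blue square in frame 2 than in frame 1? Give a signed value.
-1.2

Distance in frame 1: 2.3. Distance in frame 2: 1.1.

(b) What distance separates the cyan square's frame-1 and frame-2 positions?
1.9

The cyan square moved from (10.0, 10.2) to (10.3, 8.3), a distance of √(0.3² + 1.9²) ≈ 1.9.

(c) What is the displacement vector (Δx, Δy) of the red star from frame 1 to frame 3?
(-2.5, 0.0)

The red star was at (11.3, 6.0) in frame 1 and (8.8, 6.0) in frame 3.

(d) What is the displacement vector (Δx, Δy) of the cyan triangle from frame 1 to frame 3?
(-5.3, -6.0)

The cyan triangle was at (6.7, 8.8) in frame 1 and (1.4, 2.8) in frame 3.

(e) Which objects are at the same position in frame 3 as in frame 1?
the green pentagon, the pink star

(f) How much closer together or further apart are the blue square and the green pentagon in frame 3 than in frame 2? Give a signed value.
+1.5

Distance in frame 2: 3.7. Distance in frame 3: 5.2.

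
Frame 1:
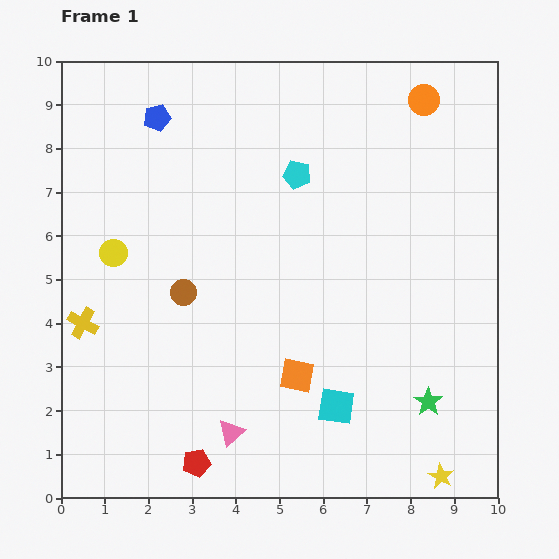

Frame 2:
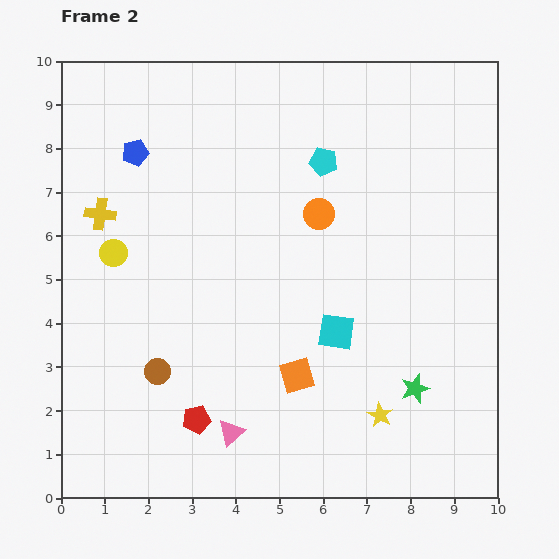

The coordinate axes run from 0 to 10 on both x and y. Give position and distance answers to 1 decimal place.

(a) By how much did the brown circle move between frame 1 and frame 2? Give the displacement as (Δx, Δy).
(-0.6, -1.8)

The brown circle was at (2.8, 4.7) in frame 1 and (2.2, 2.9) in frame 2.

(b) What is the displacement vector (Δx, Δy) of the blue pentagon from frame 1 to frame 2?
(-0.5, -0.8)

The blue pentagon was at (2.2, 8.7) in frame 1 and (1.7, 7.9) in frame 2.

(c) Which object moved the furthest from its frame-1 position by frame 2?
the orange circle

(moved 3.5; next 2.5)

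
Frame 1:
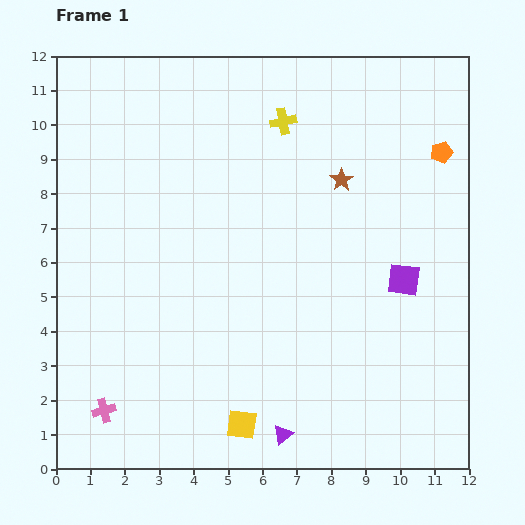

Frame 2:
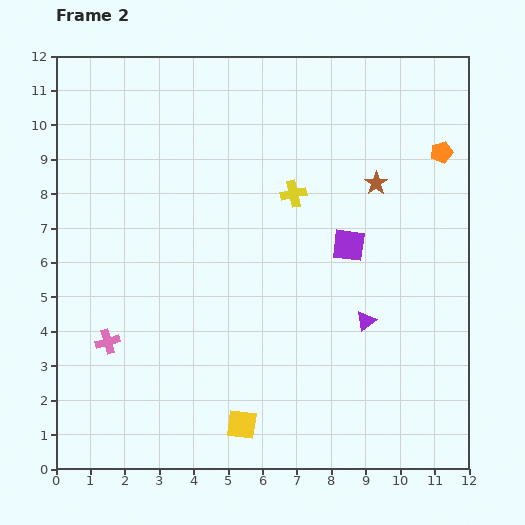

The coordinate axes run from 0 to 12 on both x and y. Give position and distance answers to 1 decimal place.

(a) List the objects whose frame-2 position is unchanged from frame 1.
the orange pentagon, the yellow square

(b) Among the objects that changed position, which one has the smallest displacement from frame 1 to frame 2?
the brown star

(moved 1.0)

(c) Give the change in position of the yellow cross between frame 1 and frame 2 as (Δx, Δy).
(0.3, -2.1)

The yellow cross was at (6.6, 10.1) in frame 1 and (6.9, 8.0) in frame 2.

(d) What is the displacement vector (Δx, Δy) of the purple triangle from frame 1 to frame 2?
(2.4, 3.3)

The purple triangle was at (6.6, 1.0) in frame 1 and (9.0, 4.3) in frame 2.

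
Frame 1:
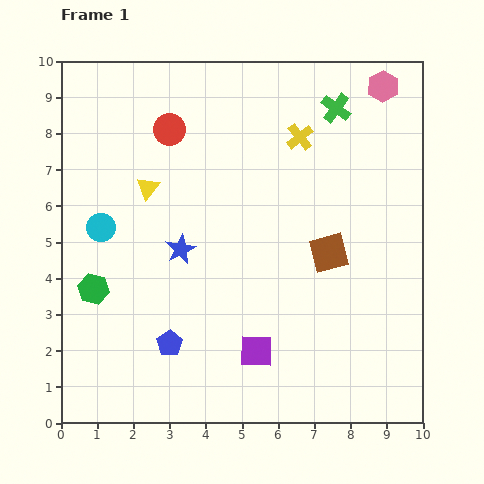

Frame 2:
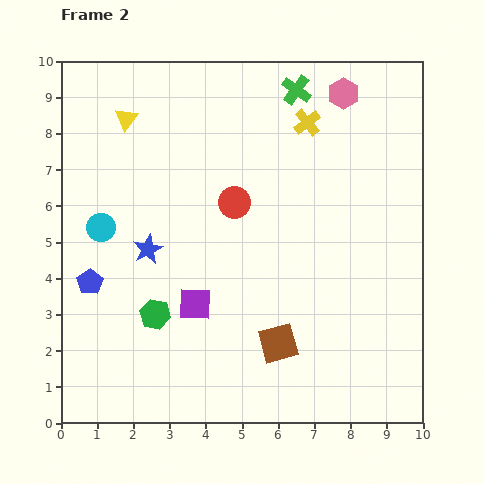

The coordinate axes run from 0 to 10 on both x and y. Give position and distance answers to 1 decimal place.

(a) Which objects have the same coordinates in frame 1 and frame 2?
the cyan circle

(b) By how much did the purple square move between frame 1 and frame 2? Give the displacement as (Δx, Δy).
(-1.7, 1.3)

The purple square was at (5.4, 2.0) in frame 1 and (3.7, 3.3) in frame 2.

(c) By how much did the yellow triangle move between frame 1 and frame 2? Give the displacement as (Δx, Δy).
(-0.6, 1.9)

The yellow triangle was at (2.4, 6.5) in frame 1 and (1.8, 8.4) in frame 2.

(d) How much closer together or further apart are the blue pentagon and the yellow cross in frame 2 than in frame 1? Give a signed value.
+0.7

Distance in frame 1: 6.7. Distance in frame 2: 7.4.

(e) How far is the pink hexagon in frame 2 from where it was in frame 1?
1.1

The pink hexagon moved from (8.9, 9.3) to (7.8, 9.1), a distance of √(1.1² + 0.2²) ≈ 1.1.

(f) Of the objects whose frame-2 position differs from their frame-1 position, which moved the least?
the yellow cross

(moved 0.4)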